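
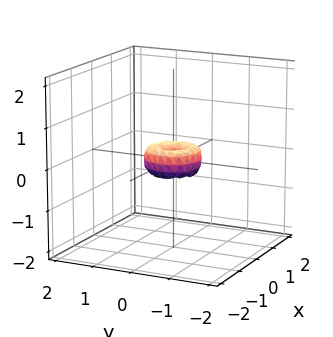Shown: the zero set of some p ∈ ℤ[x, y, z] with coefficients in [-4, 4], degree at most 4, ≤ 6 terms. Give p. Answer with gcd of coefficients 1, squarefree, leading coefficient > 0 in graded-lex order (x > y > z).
1. The degree is 4 — no degree-3 surface has this shape.
2. Symmetries: rotational symmetry about the z-axis ⇒ p depends on x, y only through x² + y².
3. Observable constraints: it crosses the z-axis at the gridline z = 0; one x-axis crossing is at x = 0; a circular section at z = 0 has radius between 0 and 1.
4. Matching integer coefficients to the picture gives p.

2*x^4 + 4*x^2*y^2 + 2*y^4 - x^2 - y^2 + z^2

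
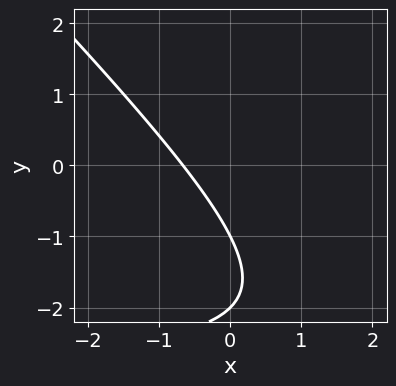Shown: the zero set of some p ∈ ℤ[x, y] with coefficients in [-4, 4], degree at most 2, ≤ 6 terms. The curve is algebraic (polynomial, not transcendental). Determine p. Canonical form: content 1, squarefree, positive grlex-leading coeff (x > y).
(a) The degree is 2 — the shape is more complex than any degree-1 curve.
(b) From the visible intercepts: among the integer gridlines, it crosses the y-axis at y ∈ {-2, -1}.
(c) Solving for integer coefficients yields p as stated.

x*y + y^2 + 3*x + 3*y + 2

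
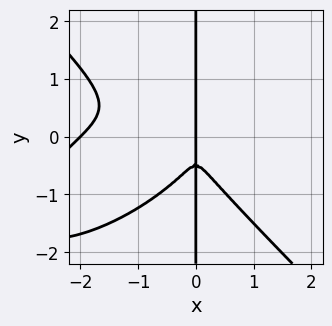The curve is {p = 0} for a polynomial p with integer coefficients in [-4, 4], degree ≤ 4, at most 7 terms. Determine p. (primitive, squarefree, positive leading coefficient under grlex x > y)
deg p = 4. The shape is more complex than any degree-3 curve.
Reading off the gridlines: among the integer gridlines, it crosses the x-axis at x ∈ {-2, 0}; every point of the y-axis in the box is on the curve.
Fitting integer coefficients to these (and the overall shape) gives p.

x^4 - x^3*y + 2*x*y^3 + 2*x^3 + x*y^2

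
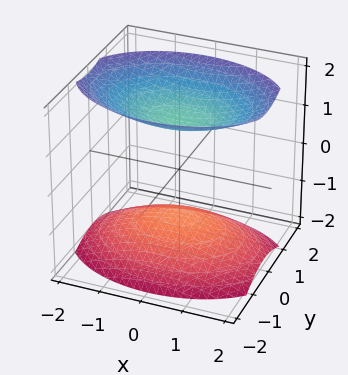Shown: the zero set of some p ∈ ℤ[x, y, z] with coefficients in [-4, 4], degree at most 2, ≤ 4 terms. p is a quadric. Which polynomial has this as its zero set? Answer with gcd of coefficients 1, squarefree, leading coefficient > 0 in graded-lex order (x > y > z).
(a) The picture has 2 separate pieces. They look like related sheets of one shape, so recover p as a whole.
(b) Degree: two separate bowl-shaped sheets opening away from each other; a quadric, so deg p = 2.
(c) Symmetries: the x ↦ −x reflection is a symmetry, so x appears only in even powers; mirror symmetry y ↦ −y ⇒ only even powers of y; the z ↦ −z reflection is a symmetry, so z appears only in even powers.
(d) Observable constraints: it misses every integer gridline on the y-axis; the surface avoids every integer x-axis point in the box.
(e) Matching integer coefficients to the picture gives p.

x^2 + 2*y^2 - 2*z^2 + 3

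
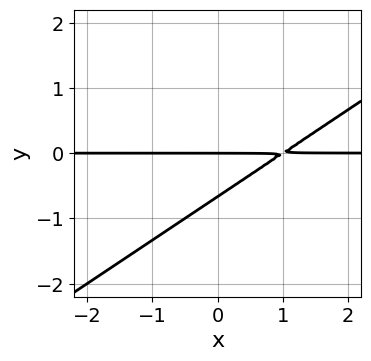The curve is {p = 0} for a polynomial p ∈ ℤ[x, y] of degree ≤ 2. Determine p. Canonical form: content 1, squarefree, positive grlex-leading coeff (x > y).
First, degree: no degree-1 curve has this shape, so deg p = 2.
Then, from the axis intercepts and sections: one y-axis crossing is at y = 0; the visible x-axis segment lies entirely on the curve.
Finally, fitting integer coefficients to these (and the overall shape) gives p.

2*x*y - 3*y^2 - 2*y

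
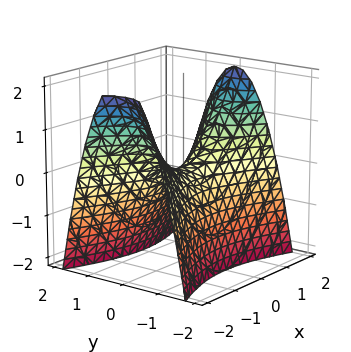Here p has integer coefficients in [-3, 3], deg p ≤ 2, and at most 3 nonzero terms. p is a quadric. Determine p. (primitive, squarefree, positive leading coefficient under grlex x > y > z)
x^2 - 3*y^2 - 2*z

The degree is 2 — a saddle surface; a quadric.
Symmetries: mirror symmetry x ↦ −x ⇒ only even powers of x; the y ↦ −y reflection is a symmetry, so y appears only in even powers.
Checking where it meets the axes: one x-axis crossing is at x = 0; it meets the z-axis at z = 0 (among the integer gridlines); it crosses the y-axis at the gridline y = 0.
Solving for integer coefficients yields p as stated.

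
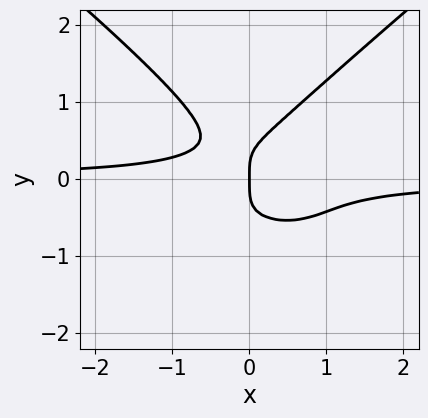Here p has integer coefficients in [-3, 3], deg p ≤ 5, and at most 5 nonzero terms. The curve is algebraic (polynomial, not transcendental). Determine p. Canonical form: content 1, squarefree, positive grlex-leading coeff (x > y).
2*x^2*y^2 - 3*y^4 + 3*x^2*y + x

1. The degree is 4 — a generic line meets the curve in up to 4 points.
2. Reading off the gridlines: one x-axis crossing is at x = 0; one y-axis crossing is at y = 0.
3. Together with the visible shape, these determine p as stated.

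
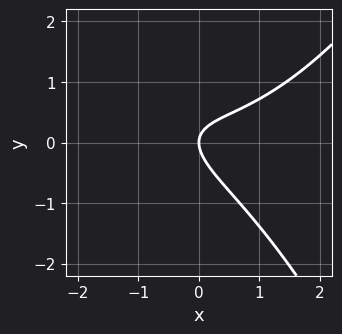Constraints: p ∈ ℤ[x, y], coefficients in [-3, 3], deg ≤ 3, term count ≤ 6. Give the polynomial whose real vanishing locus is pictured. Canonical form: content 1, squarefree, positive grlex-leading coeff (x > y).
x^3 - 2*x*y - 3*y^2 + 2*x

1. The degree is 3 — the shape is more complex than any degree-2 curve.
2. From the axis intercepts and sections: one x-axis crossing is at x = 0; one y-axis crossing is at y = 0.
3. Matching integer coefficients to the picture gives p.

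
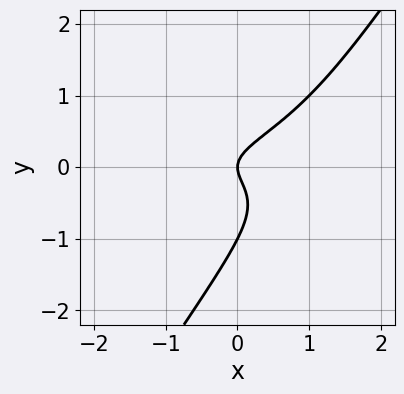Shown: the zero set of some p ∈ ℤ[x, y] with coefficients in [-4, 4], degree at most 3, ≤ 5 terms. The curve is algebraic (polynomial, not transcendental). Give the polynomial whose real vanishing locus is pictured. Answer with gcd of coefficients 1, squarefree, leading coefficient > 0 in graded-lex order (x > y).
First, deg p = 3. No degree-2 curve has this shape.
Next, from the visible intercepts: the y-axis gridline crossings are at y ∈ {-1, 0}; one x-axis crossing is at x = 0.
Finally, together with the visible shape, these determine p as stated.

3*x*y^2 - 2*y^3 - 2*y^2 + x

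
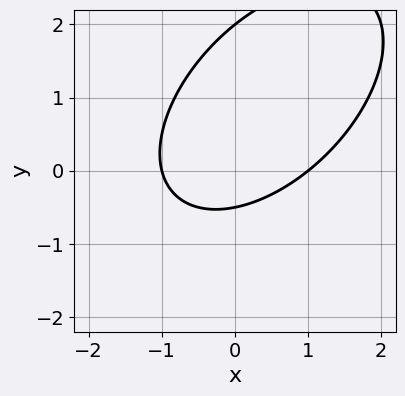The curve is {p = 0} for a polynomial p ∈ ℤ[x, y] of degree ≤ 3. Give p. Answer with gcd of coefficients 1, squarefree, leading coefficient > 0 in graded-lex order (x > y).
The degree is 2 — a generic line meets the curve in up to 2 points.
Against the integer gridlines: among the integer gridlines, it crosses the x-axis at x ∈ {-1, 1}; one y-axis crossing is at y = 2.
Matching integer coefficients to the picture gives p.

2*x^2 - 2*x*y + 2*y^2 - 3*y - 2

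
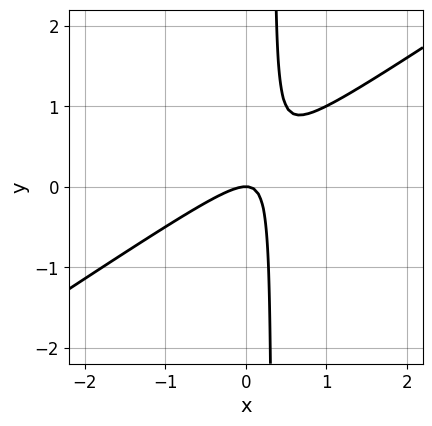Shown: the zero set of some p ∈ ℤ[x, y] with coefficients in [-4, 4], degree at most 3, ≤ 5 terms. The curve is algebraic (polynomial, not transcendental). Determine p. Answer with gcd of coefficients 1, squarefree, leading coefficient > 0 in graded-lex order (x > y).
(a) The degree is 2 — the shape is more complex than any degree-1 curve.
(b) Observable constraints: it crosses the x-axis at the gridline x = 0; it meets the y-axis at y = 0 (among the integer gridlines).
(c) Putting this together gives p.

2*x^2 - 3*x*y + y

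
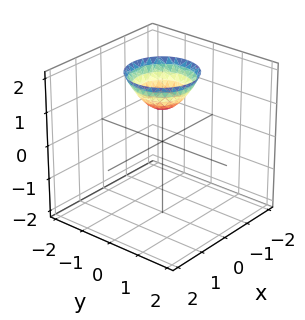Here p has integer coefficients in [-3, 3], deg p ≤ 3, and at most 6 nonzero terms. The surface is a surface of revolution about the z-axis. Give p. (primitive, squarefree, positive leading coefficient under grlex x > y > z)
x^2 + y^2 - z + 1

Degree: no degree-1 surface has this shape, so deg p = 2.
Symmetries: the z-axis is an axis of rotation, so x and y enter only as x² + y².
Observable constraints: it misses every integer gridline on the x-axis; no y-intercept at any integer in the box; it meets the z-axis at z = 1 (among the integer gridlines); a circular section at z = 2 has radius exactly 1.
The integer polynomial consistent with all of this is the stated p.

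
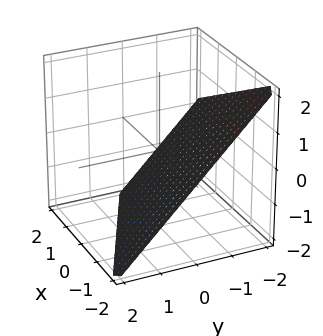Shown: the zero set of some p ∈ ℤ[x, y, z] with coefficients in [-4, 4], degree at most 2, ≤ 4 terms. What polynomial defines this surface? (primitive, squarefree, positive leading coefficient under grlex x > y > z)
x + 2*y + 2*z + 2

(a) The degree is 1 — the surface is flat (a plane).
(b) From the axis intercepts and sections: it meets the x-axis at x = -2 (among the integer gridlines); it meets the y-axis at y = -1 (among the integer gridlines).
(c) Fitting integer coefficients to these (and the overall shape) gives p. Check: (0, 0, -1) on the z-axis lies on the surface, and p(0, 0, -1) = 0. ✓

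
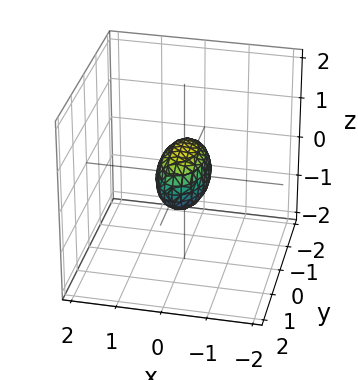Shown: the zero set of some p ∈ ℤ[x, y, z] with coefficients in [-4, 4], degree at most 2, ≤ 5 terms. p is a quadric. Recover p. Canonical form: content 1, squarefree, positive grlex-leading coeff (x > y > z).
3*x^2 + y^2 + 2*z^2 - 1

(a) The degree is 2 — bounded and convex; a quadric.
(b) Symmetries: the y ↦ −y reflection is a symmetry, so y appears only in even powers; the z ↦ −z reflection is a symmetry, so z appears only in even powers; the x ↦ −x reflection is a symmetry, so x appears only in even powers.
(c) From the axis intercepts and sections: among the integer gridlines, it crosses the y-axis at y ∈ {-1, 1}.
(d) The integer polynomial consistent with all of this is the stated p.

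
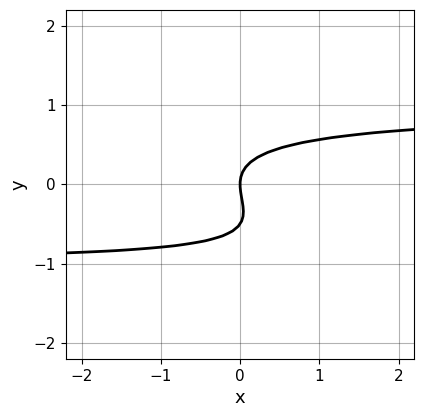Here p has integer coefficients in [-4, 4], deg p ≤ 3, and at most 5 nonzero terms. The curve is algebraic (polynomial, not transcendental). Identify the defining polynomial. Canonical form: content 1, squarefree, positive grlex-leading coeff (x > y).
1. deg p = 3. A generic line meets the curve in up to 3 points.
2. From the visible intercepts: it crosses the x-axis at the gridline x = 0; one y-axis crossing is at y = 0.
3. Putting this together gives p.

x*y^2 + 2*y^3 + y^2 - x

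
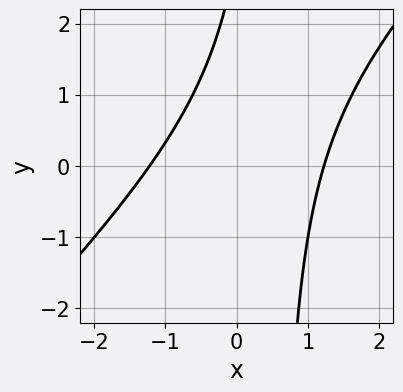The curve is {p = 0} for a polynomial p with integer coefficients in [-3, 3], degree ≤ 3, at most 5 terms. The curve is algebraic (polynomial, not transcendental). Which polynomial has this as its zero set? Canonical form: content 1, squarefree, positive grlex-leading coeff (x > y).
2*x^2 - 2*x*y + y - 3

1. The degree is 2 — no degree-1 curve has this shape.
2. From the visible intercepts: the curve avoids every integer y-axis point in the box.
3. Putting this together gives p.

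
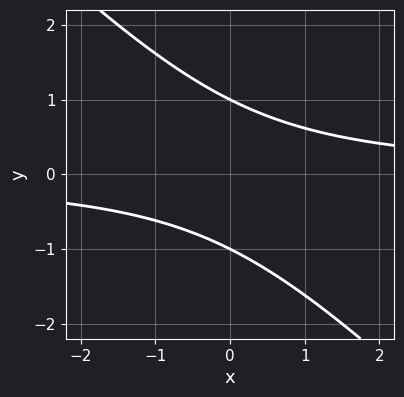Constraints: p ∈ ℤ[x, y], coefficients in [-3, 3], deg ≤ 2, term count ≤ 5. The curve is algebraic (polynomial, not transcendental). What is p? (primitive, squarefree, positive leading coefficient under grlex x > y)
x*y + y^2 - 1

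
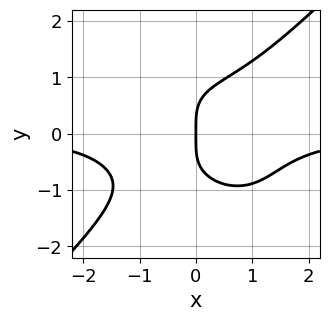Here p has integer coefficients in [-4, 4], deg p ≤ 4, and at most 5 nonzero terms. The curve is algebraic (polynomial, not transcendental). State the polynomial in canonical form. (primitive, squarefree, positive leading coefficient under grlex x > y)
2*x^3*y - 2*y^4 + 3*x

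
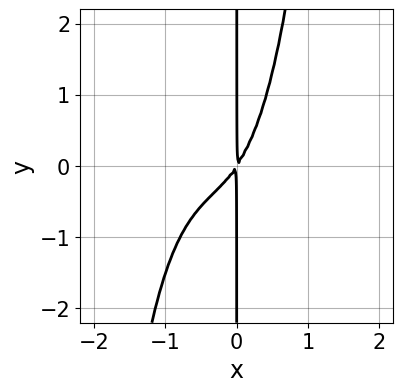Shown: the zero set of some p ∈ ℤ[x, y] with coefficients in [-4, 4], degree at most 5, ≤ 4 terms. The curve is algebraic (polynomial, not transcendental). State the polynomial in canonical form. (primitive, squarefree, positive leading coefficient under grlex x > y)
3*x^4 + 3*x^3 + 3*x^2 - 2*x*y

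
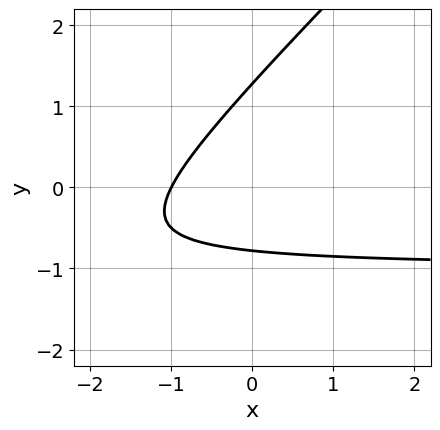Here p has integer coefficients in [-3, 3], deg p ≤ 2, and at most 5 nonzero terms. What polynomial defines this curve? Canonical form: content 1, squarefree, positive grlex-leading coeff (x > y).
deg p = 2. No degree-1 curve has this shape.
Observable constraints: it crosses the x-axis at the gridline x = -1.
Together with the visible shape, these determine p as stated.

2*x*y - 2*y^2 + 2*x + y + 2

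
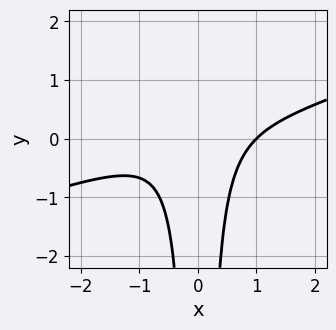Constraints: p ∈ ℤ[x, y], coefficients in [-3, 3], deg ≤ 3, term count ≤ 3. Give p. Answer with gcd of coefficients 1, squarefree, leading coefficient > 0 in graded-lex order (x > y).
1. deg p = 3. The shape is more complex than any degree-2 curve.
2. From the axis intercepts and sections: it misses every integer gridline on the y-axis; it crosses the x-axis at the gridline x = 1.
3. The integer polynomial consistent with all of this is the stated p.

x^3 - 3*x^2*y - 1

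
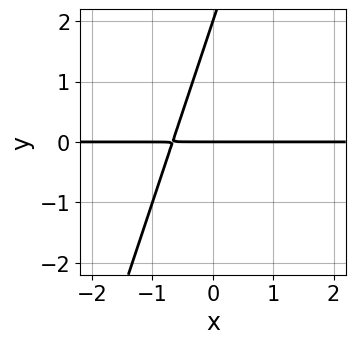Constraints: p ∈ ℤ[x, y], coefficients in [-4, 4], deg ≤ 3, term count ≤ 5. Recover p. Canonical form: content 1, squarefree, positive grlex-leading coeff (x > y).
3*x*y - y^2 + 2*y

1. Degree: the shape is more complex than any degree-1 curve, so deg p = 2.
2. Reading off the gridlines: every point of the x-axis in the box is on the curve; among the integer gridlines, it crosses the y-axis at y ∈ {0, 2}.
3. Assembling these constraints gives the stated polynomial.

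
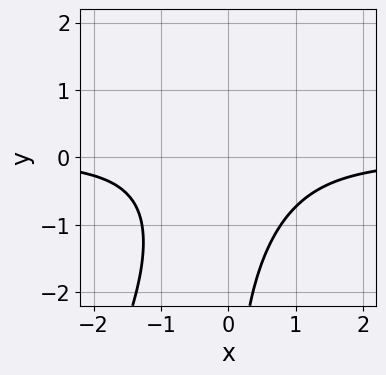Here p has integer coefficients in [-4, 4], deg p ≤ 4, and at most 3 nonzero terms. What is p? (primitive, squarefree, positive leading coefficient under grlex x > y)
(a) Degree: a generic line meets the curve in up to 3 points, so deg p = 3.
(b) From the visible intercepts: it misses every integer gridline on the x-axis; no y-intercept at any integer in the box.
(c) Solving for integer coefficients yields p as stated.

2*x^2*y - x*y^2 + 2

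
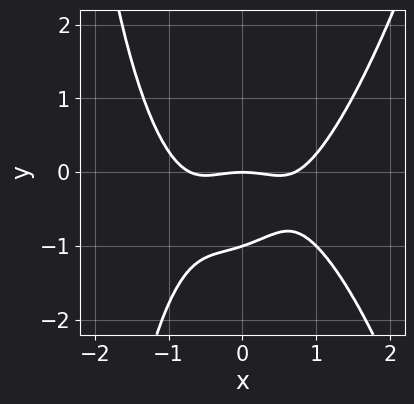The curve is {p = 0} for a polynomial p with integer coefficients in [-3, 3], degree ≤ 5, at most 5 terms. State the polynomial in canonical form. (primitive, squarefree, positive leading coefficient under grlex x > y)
First, degree: the shape is more complex than any degree-3 curve, so deg p = 4.
Next, from the axis intercepts and sections: it meets the x-axis at x = 0 (among the integer gridlines); the y-axis gridline crossings are at y ∈ {-1, 0}.
Finally, putting this together gives p.

2*x^4 - x*y^2 - x^2 - 3*y^2 - 3*y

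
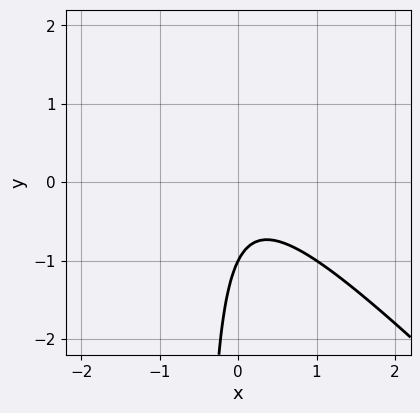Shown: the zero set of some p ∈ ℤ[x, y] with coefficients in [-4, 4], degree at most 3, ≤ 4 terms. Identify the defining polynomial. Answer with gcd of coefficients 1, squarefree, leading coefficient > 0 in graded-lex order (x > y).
(a) deg p = 2. The shape is more complex than any degree-1 curve.
(b) From the axis intercepts and sections: it misses every integer gridline on the x-axis; it crosses the y-axis at the gridline y = -1.
(c) The integer polynomial consistent with all of this is the stated p.

2*x^2 + 2*x*y + y + 1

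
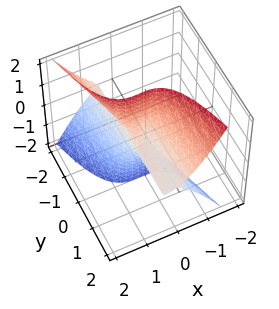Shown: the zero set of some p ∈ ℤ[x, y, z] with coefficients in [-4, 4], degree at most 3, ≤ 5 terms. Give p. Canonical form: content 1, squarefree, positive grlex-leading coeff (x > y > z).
(a) deg p = 3. The shape is more complex than any degree-2 surface.
(b) Observable constraints: the visible z-axis segment lies entirely on the surface; every point of the y-axis in the box is on the surface.
(c) These observations pin down the coefficients.

2*x^3 + y*z^2 - x^2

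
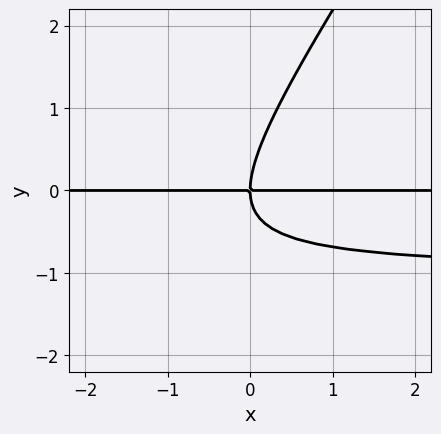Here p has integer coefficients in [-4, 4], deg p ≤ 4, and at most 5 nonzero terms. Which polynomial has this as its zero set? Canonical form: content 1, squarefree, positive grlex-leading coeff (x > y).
(a) Degree: a generic line meets the curve in up to 3 points, so deg p = 3.
(b) Against the integer gridlines: it crosses the y-axis at the gridline y = 0; the visible x-axis segment lies entirely on the curve.
(c) Fitting integer coefficients to these (and the overall shape) gives p.

3*x*y^2 - 2*y^3 + 3*x*y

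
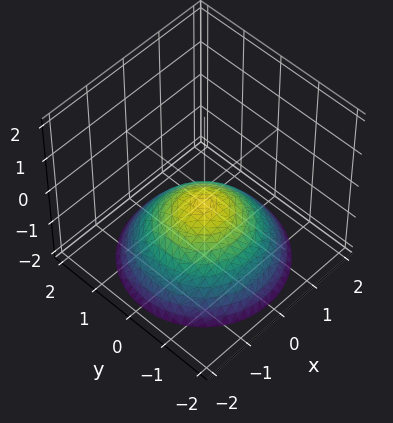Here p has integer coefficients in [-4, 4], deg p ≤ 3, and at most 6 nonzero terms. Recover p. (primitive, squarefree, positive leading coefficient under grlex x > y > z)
Degree: a generic line meets the surface in up to 2 points, so deg p = 2.
Symmetries: rotational symmetry about the z-axis ⇒ p depends on x, y only through x² + y².
Checking where it meets the axes: no y-intercept at any integer in the box; a circular section at z = -2 has radius between 1 and 2; the surface avoids every integer x-axis point in the box.
Fitting integer coefficients to these (and the overall shape) gives p.

x^2 + y^2 + 2*z + 1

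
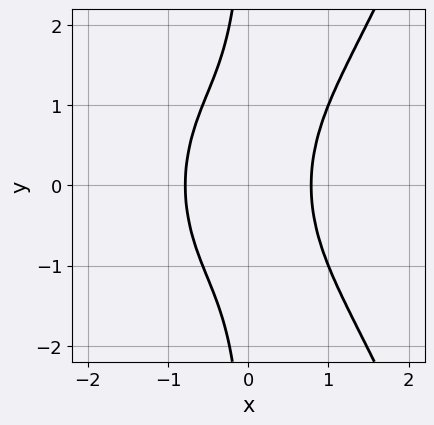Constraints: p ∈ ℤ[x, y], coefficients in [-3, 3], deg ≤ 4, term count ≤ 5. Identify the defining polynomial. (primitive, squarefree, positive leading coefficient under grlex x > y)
x^4 - x*y^2 + x^2 - 1

(a) deg p = 4.
(b) Symmetries: mirror symmetry y ↦ −y ⇒ only even powers of y.
(c) Observable constraints: the curve avoids every integer y-axis point in the box.
(d) Assembling these constraints gives the stated polynomial.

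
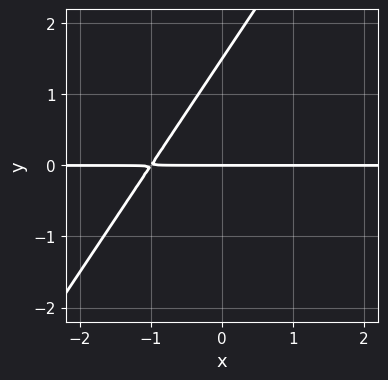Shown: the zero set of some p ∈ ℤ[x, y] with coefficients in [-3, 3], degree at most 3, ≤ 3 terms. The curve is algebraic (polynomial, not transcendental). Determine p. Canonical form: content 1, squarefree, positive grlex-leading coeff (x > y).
Degree: a generic line meets the curve in up to 2 points, so deg p = 2.
Against the integer gridlines: it crosses the y-axis at the gridline y = 0; the visible x-axis segment lies entirely on the curve.
Matching integer coefficients to the picture gives p.

3*x*y - 2*y^2 + 3*y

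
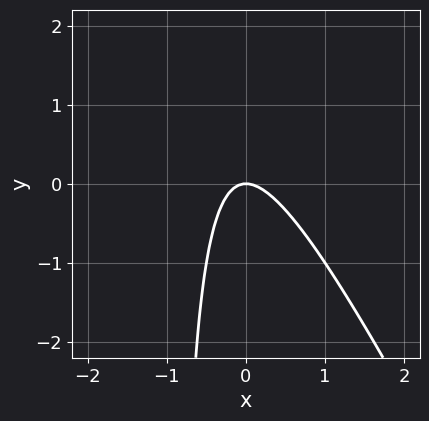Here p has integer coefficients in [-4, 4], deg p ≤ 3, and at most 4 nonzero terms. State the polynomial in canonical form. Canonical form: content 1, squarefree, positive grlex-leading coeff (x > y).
1. The degree is 2 — the shape is more complex than any degree-1 curve.
2. From the axis intercepts and sections: it meets the y-axis at y = 0 (among the integer gridlines); one x-axis crossing is at x = 0.
3. These observations pin down the coefficients.

2*x^2 + x*y + y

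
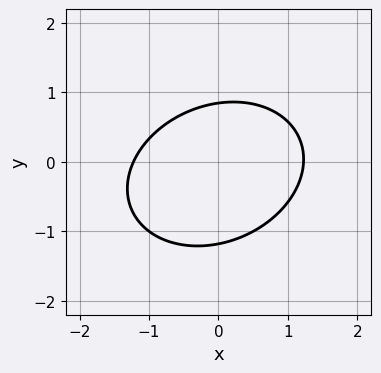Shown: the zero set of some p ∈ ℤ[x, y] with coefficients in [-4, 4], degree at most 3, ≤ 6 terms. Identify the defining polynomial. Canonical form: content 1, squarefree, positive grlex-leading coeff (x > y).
First, the degree is 2 — no degree-1 curve has this shape.
Finally, the integer polynomial consistent with all of this is the stated p.

2*x^2 - x*y + 3*y^2 + y - 3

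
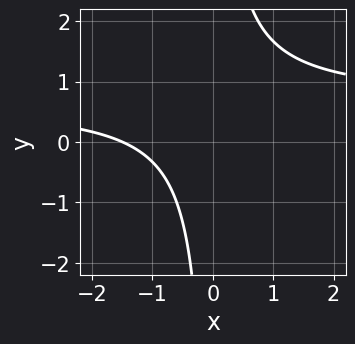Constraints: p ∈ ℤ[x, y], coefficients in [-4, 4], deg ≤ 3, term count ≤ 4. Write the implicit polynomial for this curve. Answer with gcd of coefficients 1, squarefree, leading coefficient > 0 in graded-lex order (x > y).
Degree: the shape is more complex than any degree-1 curve, so deg p = 2.
Reading off the gridlines: the curve avoids every integer y-axis point in the box.
Matching integer coefficients to the picture gives p.

3*x*y - 2*x - 3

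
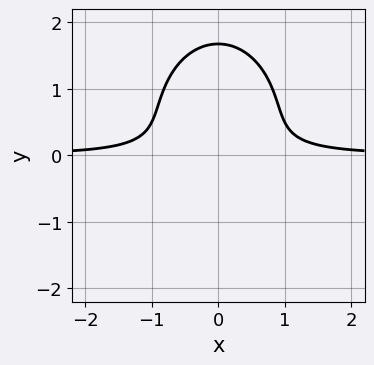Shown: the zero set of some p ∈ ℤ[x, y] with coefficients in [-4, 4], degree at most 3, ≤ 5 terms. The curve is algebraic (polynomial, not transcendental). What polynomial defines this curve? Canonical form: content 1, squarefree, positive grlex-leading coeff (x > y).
Degree: no degree-2 curve has this shape, so deg p = 3.
Symmetries: it's symmetric under x → −x, forcing even powers of x.
Against the integer gridlines: it misses every integer gridline on the x-axis.
Solving for integer coefficients yields p as stated.

3*x^2*y + 2*y^3 - 3*y^2 - 1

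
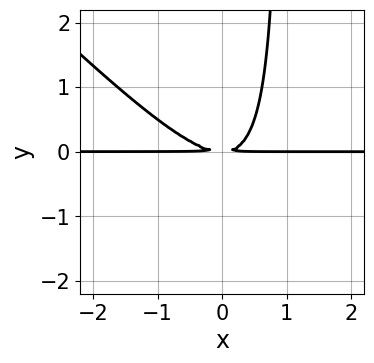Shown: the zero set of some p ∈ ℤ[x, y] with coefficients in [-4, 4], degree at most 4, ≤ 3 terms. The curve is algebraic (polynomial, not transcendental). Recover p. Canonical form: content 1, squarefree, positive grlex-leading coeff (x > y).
x^2*y + x*y^2 - y^2

Degree: no degree-2 curve has this shape, so deg p = 3.
From the axis intercepts and sections: every point of the x-axis in the box is on the curve.
Assembling these constraints gives the stated polynomial.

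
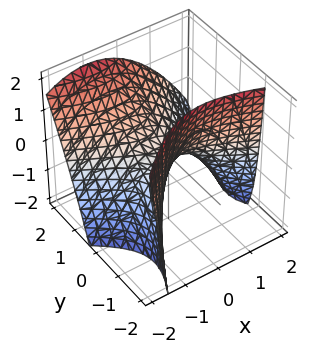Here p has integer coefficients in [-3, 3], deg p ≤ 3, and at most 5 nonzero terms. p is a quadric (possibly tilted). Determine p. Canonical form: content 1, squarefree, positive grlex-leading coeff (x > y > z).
2*x^2 + 2*x*y - 3*y^2 + 2*y*z + 3*z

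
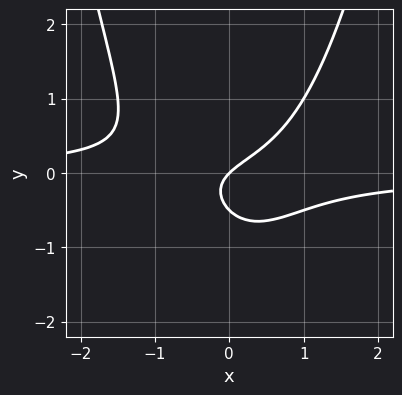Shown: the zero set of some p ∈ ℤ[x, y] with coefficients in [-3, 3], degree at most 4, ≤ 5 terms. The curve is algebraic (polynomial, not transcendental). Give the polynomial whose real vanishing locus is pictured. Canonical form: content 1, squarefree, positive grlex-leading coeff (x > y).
2*x^2*y - 2*y^2 + x - y

1. The degree is 3 — no degree-2 curve has this shape.
2. From the visible intercepts: one y-axis crossing is at y = 0; one x-axis crossing is at x = 0.
3. The integer polynomial consistent with all of this is the stated p.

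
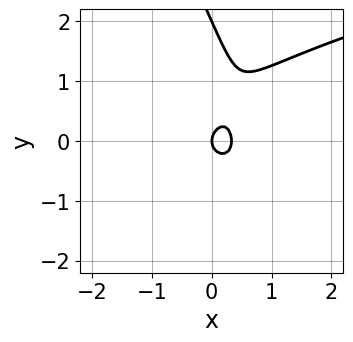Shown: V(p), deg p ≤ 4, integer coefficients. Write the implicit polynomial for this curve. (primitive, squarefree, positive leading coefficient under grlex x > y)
The degree is 3 — the shape is more complex than any degree-2 curve.
From the axis intercepts and sections: the y-axis gridline crossings are at y ∈ {0, 2}; it crosses the x-axis at the gridline x = 0.
Solving for integer coefficients yields p as stated.

2*x*y^2 + y^3 - 3*x^2 - 2*y^2 + x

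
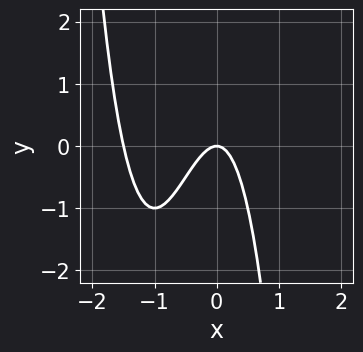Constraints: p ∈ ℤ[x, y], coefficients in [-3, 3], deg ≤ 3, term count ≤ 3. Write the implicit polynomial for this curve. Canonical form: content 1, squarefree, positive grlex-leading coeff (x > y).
First, the degree is 3 — a generic line meets the curve in up to 3 points.
Next, from the visible intercepts: one y-axis crossing is at y = 0; it crosses the x-axis at the gridline x = 0.
Finally, the integer polynomial consistent with all of this is the stated p.

2*x^3 + 3*x^2 + y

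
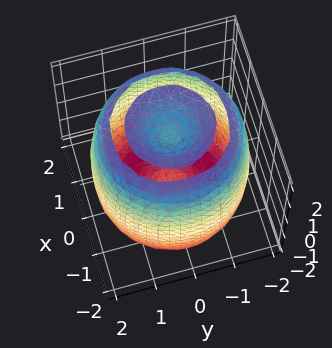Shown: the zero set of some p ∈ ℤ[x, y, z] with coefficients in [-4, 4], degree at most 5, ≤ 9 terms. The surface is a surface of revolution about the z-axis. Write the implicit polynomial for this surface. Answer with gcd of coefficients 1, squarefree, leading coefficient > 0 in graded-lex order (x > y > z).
The picture has 2 separate pieces. They look like related sheets of one shape, so recover p as a whole.
Degree: no degree-3 surface has this shape, so deg p = 4.
Symmetries: every cross-section ⟂ z is a circle, so x, y appear only via x² + y².
Against the integer gridlines: a circular section at z = 2 has radius exactly 1.
The integer polynomial consistent with all of this is the stated p.

x^4 + 2*x^2*y^2 + y^4 - 3*x^2 - 3*y^2 + z^2 - 2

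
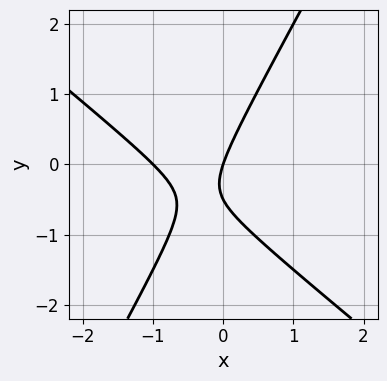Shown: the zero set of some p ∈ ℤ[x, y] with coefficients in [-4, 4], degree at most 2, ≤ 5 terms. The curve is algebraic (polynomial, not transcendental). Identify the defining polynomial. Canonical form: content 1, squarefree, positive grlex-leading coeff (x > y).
3*x^2 + 2*x*y - 2*y^2 + 3*x - y

First, degree: no degree-1 curve has this shape, so deg p = 2.
Then, against the integer gridlines: among the integer gridlines, it crosses the x-axis at x ∈ {-1, 0}; it meets the y-axis at y = 0 (among the integer gridlines).
Finally, together with the visible shape, these determine p as stated.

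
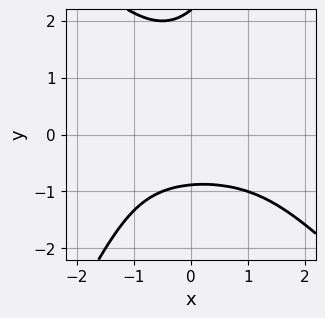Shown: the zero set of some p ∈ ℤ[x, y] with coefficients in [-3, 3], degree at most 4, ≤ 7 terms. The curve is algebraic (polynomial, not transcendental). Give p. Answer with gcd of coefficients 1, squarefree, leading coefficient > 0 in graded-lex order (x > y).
(a) deg p = 4. The shape is more complex than any degree-3 curve.
(b) From the visible intercepts: no x-intercept at any integer in the box.
(c) Solving for integer coefficients yields p as stated.

2*x^2*y^2 + x*y^3 - y^4 + 2*y^3 + 2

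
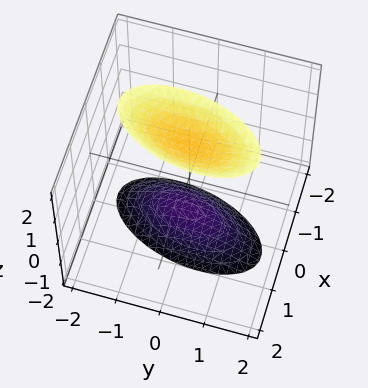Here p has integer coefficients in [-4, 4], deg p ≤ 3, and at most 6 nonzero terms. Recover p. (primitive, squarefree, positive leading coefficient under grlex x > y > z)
3*x^2 - x*y + y^2 - z^2 + 2

1. I count 2 distinct pieces.
2. The degree is 2 — a generic line meets the surface in up to 2 points.
3. Checking where it meets the axes: the surface avoids every integer x-axis point in the box; the surface avoids every integer y-axis point in the box.
4. Solving for integer coefficients yields p as stated.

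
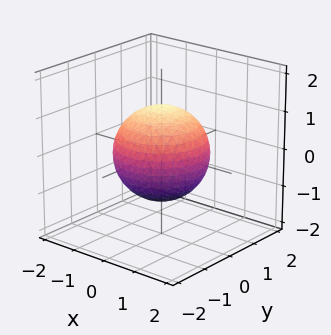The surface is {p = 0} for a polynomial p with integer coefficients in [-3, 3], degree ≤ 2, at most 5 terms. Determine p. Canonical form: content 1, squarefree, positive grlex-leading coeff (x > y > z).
2*x^2 + 2*y^2 + 2*z^2 - 3

(a) Degree: a closed, bounded, convex surface; a quadric, so deg p = 2.
(b) Symmetries: it's symmetric under z → −z, forcing even powers of z; the surface is invariant under rotation about z: p = q(x² + y², z).
(c) From the axis intercepts and sections: a circular section at z = 1 has radius between 0 and 1.
(d) The integer polynomial consistent with all of this is the stated p.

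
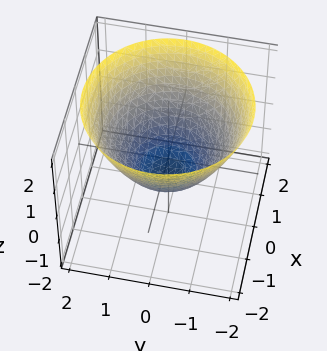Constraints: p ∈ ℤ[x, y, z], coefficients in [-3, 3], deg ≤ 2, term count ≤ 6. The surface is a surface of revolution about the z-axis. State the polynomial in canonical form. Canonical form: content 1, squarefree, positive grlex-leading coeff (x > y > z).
2*x^2 + 2*y^2 - 3*z - 2

(a) Degree: the shape is more complex than any degree-1 surface, so deg p = 2.
(b) Symmetry: the z-axis is an axis of rotation, so x and y enter only as x² + y².
(c) From the visible intercepts: a circular section at z = 1 has radius between 1 and 2; among the integer gridlines, it crosses the y-axis at y ∈ {-1, 1}; among the integer gridlines, it crosses the x-axis at x ∈ {-1, 1}.
(d) Fitting integer coefficients to these (and the overall shape) gives p.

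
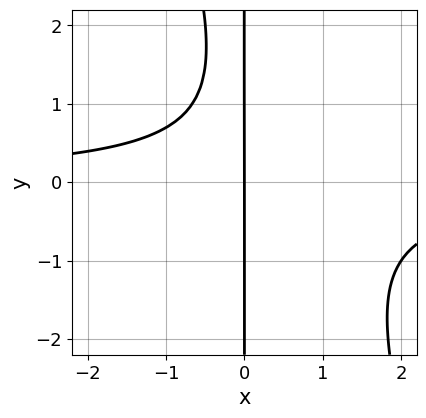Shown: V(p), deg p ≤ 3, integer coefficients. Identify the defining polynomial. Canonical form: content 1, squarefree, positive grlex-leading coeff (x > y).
3*x^2*y + x*y^2 - 2*x*y + 3*x

(a) The degree is 3 — the shape is more complex than any degree-2 curve.
(b) Against the integer gridlines: one x-axis crossing is at x = 0; every point of the y-axis in the box is on the curve.
(c) Fitting integer coefficients to these (and the overall shape) gives p.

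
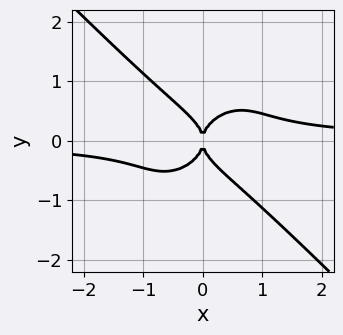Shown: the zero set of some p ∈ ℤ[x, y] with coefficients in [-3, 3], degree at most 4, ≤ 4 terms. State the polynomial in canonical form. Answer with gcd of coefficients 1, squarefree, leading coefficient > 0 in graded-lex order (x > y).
1. The degree is 4 — a generic line meets the curve in up to 4 points.
2. Checking where it meets the axes: it crosses the y-axis at the gridline y = 0; one x-axis crossing is at x = 0.
3. Assembling these constraints gives the stated polynomial.

2*x^3*y + 2*y^4 - x^2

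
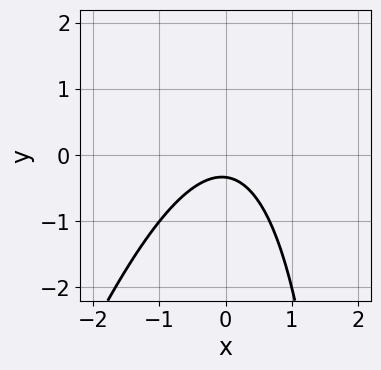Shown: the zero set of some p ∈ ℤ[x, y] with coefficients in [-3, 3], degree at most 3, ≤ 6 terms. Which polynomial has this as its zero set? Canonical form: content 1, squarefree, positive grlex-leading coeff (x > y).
The degree is 2 — a generic line meets the curve in up to 2 points.
From the axis intercepts and sections: the curve avoids every integer x-axis point in the box.
Assembling these constraints gives the stated polynomial.

3*x^2 - x*y + 3*y + 1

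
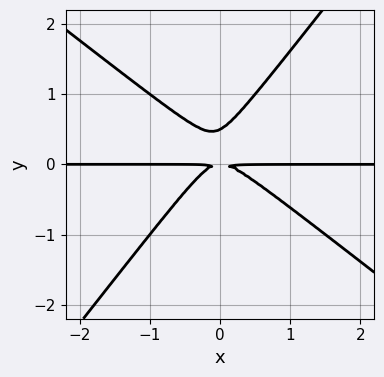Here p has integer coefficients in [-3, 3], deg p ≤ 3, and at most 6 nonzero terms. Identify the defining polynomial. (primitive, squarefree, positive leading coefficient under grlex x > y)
1. Degree: a generic line meets the curve in up to 3 points, so deg p = 3.
2. From the visible intercepts: the visible x-axis segment lies entirely on the curve.
3. Putting this together gives p.

2*x^2*y + x*y^2 - 2*y^3 + y^2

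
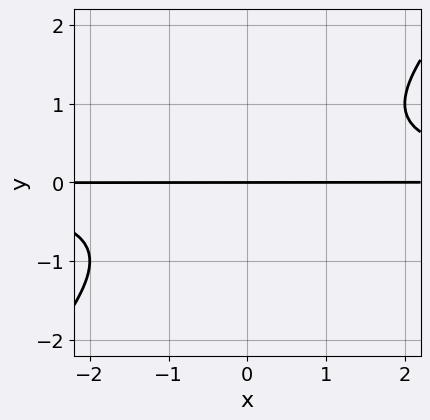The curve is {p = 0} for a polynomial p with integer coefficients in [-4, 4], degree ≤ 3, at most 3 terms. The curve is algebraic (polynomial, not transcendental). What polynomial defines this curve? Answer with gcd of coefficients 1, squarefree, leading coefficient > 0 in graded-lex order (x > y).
x*y^2 - y^3 - y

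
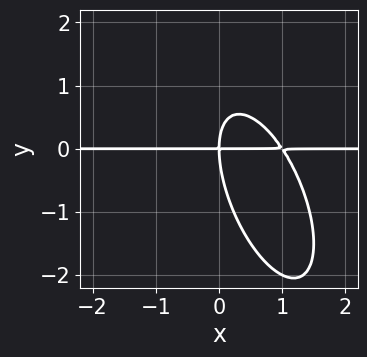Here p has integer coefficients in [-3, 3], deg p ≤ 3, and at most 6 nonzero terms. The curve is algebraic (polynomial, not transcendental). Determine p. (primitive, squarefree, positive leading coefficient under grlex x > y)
3*x^2*y + 2*x*y^2 + y^3 - 3*x*y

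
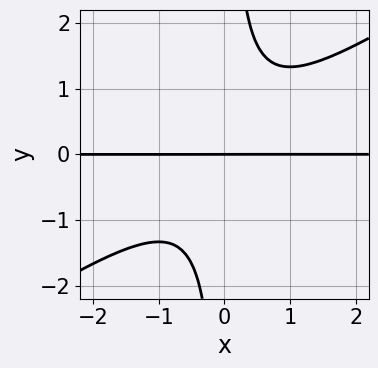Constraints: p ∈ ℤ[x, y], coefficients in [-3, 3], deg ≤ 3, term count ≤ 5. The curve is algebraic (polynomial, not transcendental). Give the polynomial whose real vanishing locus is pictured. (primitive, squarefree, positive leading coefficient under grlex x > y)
First, degree: no degree-2 curve has this shape, so deg p = 3.
Then, from the axis intercepts and sections: the visible x-axis segment lies entirely on the curve; one y-axis crossing is at y = 0.
Finally, solving for integer coefficients yields p as stated.

2*x^2*y - 3*x*y^2 + 2*y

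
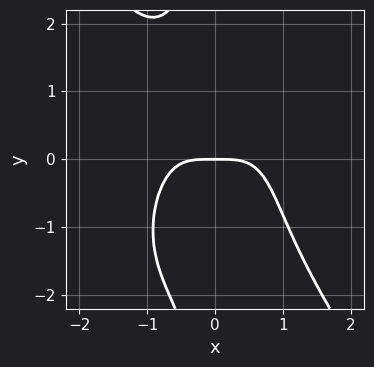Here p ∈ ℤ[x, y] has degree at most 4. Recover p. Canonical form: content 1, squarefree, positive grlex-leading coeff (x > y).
1. Degree: no degree-3 curve has this shape, so deg p = 4.
2. Reading off the gridlines: it meets the x-axis at x = 0 (among the integer gridlines); one y-axis crossing is at y = 0.
3. Assembling these constraints gives the stated polynomial.

3*x^4 + x*y^3 + 3*y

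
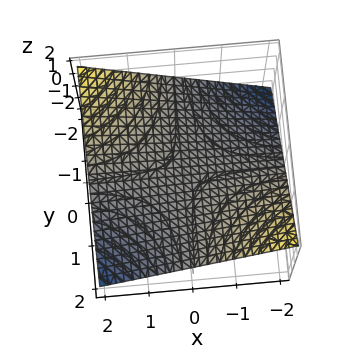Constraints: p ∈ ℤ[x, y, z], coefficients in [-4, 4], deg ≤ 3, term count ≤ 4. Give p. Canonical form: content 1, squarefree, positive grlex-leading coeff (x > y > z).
First, the degree is 2 — a saddle surface; a quadric.
Then, reading off the gridlines: the visible y-axis segment lies entirely on the surface; every point of the x-axis in the box is on the surface.
Finally, assembling these constraints gives the stated polynomial.

x*y + 3*z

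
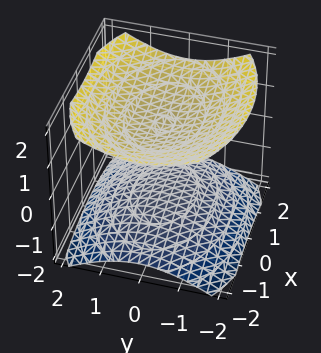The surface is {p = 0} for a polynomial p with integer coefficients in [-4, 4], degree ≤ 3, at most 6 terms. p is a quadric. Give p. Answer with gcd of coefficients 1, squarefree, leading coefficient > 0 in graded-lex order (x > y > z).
First, there are 2 components. They look like related sheets of one shape, so recover p as a whole.
Then, degree: two sheets facing apart; a quadric, so deg p = 2.
Then, symmetries: mirror symmetry x ↦ −x ⇒ only even powers of x; mirror symmetry z ↦ −z ⇒ only even powers of z; it's symmetric under y → −y, forcing even powers of y.
Then, from the visible intercepts: no x-intercept at any integer in the box; the z-axis gridline crossings are at z ∈ {-1, 1}.
Finally, these observations pin down the coefficients.

x^2 + 2*y^2 - 3*z^2 + 3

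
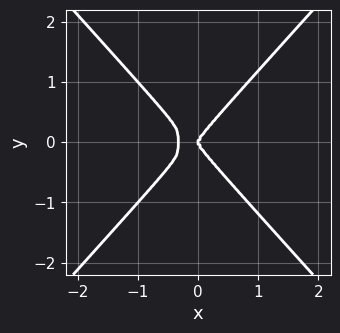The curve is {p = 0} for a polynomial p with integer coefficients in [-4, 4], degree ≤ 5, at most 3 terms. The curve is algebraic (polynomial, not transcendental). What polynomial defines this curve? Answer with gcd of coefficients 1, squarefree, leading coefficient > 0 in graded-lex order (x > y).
3*x^4 - 2*y^4 + x^3

1. Degree: a generic line meets the curve in up to 4 points, so deg p = 4.
2. Symmetries: the y ↦ −y reflection is a symmetry, so y appears only in even powers.
3. From the visible intercepts: it crosses the y-axis at the gridline y = 0; it meets the x-axis at x = 0 (among the integer gridlines).
4. Assembling these constraints gives the stated polynomial.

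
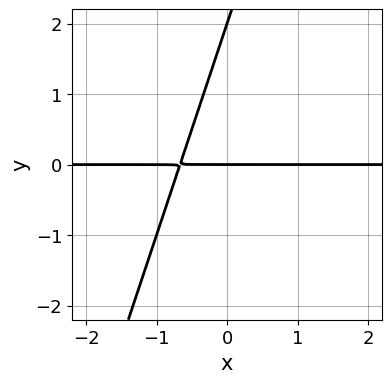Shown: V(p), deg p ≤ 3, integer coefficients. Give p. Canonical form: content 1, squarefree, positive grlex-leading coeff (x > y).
3*x*y - y^2 + 2*y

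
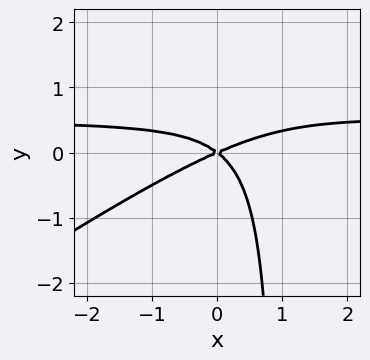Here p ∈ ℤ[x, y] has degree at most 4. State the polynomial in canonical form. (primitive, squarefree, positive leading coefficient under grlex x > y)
(a) Degree: no degree-2 curve has this shape, so deg p = 3.
(b) From the visible intercepts: one y-axis crossing is at y = 0; one x-axis crossing is at x = 0.
(c) Together with the visible shape, these determine p as stated.

2*x^2*y - 3*x*y^2 - x^2 + x*y + 3*y^2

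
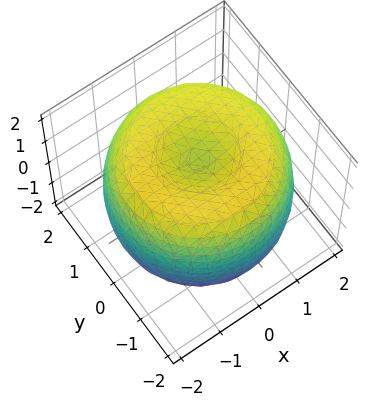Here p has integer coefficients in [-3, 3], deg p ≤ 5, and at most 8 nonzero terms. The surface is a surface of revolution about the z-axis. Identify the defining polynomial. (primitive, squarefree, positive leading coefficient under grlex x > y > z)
x^4 + 2*x^2*y^2 + y^4 - 3*x^2 - 3*y^2 + 2*z^2 - 3

(a) deg p = 4. A generic line meets the surface in up to 4 points.
(b) By symmetry, the z-axis is an axis of rotation, so x and y enter only as x² + y².
(c) Checking where it meets the axes: a circular section at z = 1 has radius between 1 and 2.
(d) Putting this together gives p.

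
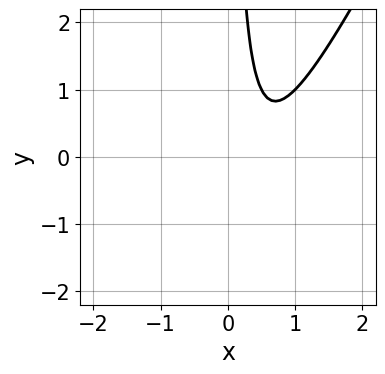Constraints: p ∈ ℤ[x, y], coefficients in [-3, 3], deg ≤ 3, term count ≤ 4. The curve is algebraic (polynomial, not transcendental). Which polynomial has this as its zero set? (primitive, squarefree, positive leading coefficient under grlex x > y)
2*x^2 - x*y - 2*x + 1

1. The degree is 2 — no degree-1 curve has this shape.
2. From the visible intercepts: no y-intercept at any integer in the box; it misses every integer gridline on the x-axis.
3. Assembling these constraints gives the stated polynomial.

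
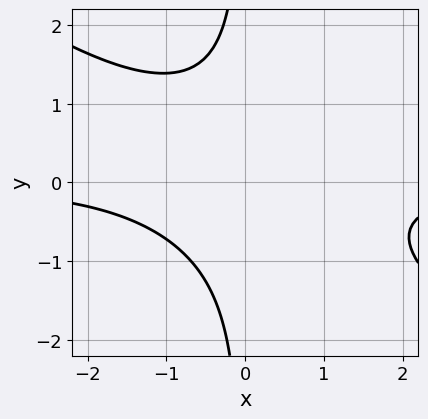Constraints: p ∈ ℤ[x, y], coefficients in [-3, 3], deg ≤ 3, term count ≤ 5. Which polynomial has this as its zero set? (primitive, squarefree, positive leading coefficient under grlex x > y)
2*x^2*y + 3*x*y^2 + 3

First, degree: no degree-2 curve has this shape, so deg p = 3.
Then, against the integer gridlines: it misses every integer gridline on the y-axis; no x-intercept at any integer in the box.
Finally, together with the visible shape, these determine p as stated.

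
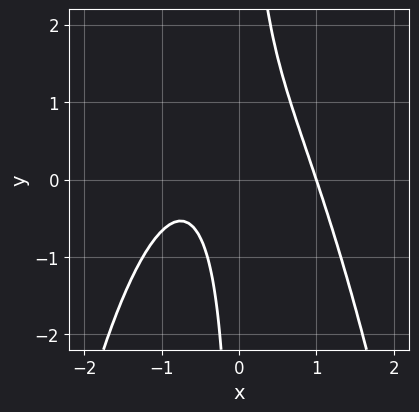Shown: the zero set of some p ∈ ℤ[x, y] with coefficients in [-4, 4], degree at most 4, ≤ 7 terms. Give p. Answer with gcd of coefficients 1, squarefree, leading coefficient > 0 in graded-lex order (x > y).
3*x^3 + x^2 + 3*x*y - 2*x - 2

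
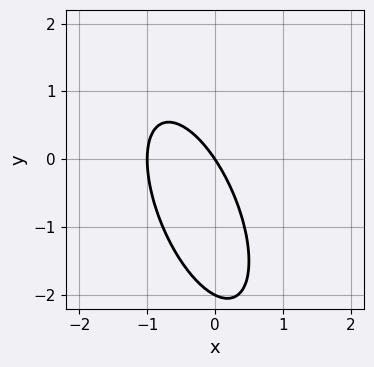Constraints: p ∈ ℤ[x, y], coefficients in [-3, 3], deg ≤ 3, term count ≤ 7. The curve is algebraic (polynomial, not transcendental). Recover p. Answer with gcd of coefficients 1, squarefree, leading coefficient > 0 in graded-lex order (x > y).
3*x^2 + 2*x*y + y^2 + 3*x + 2*y

First, degree: a generic line meets the curve in up to 2 points, so deg p = 2.
Then, from the axis intercepts and sections: among the integer gridlines, it crosses the x-axis at x ∈ {-1, 0}; the y-axis gridline crossings are at y ∈ {-2, 0}.
Finally, fitting integer coefficients to these (and the overall shape) gives p.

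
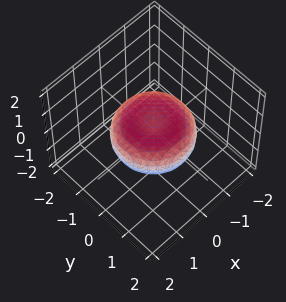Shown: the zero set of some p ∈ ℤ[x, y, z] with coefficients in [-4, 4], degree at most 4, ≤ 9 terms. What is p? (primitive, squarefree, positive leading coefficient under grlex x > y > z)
x^4 + 2*x^2*y^2 + y^4 - x^2 - y^2 + 3*z^2 - 1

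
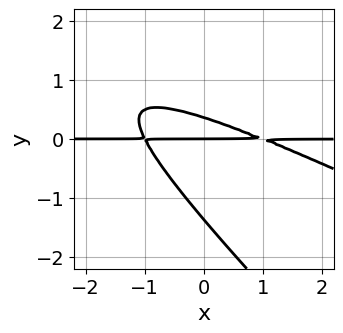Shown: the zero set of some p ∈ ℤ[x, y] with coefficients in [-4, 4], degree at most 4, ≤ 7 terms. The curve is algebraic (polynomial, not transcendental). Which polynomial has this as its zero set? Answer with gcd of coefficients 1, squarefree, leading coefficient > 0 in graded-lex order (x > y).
1. Degree: the shape is more complex than any degree-2 curve, so deg p = 3.
2. Reading off the gridlines: the visible x-axis segment lies entirely on the curve; it meets the y-axis at y = 0 (among the integer gridlines).
3. Putting this together gives p.

x^2*y + 3*x*y^2 + 2*y^3 + 2*y^2 - y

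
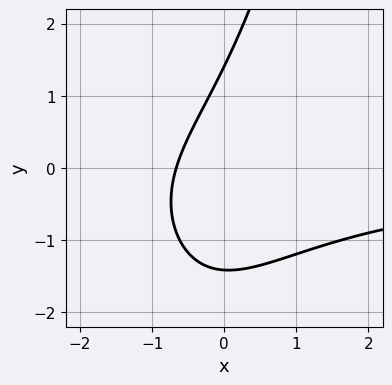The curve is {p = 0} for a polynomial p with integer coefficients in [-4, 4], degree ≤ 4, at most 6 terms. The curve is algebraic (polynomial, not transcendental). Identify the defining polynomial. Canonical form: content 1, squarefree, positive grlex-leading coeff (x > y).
x^2*y + 2*x*y - y^2 + 3*x + 2

First, deg p = 3.
Finally, the integer polynomial consistent with all of this is the stated p.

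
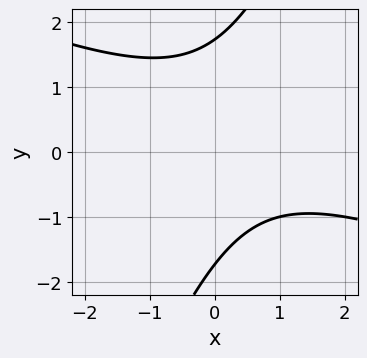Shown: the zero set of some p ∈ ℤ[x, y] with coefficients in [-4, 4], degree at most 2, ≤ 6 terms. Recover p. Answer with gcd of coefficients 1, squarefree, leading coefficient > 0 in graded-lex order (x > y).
x^2 + 2*x*y - y^2 - x + 3

(a) The degree is 2 — the shape is more complex than any degree-1 curve.
(b) Against the integer gridlines: it misses every integer gridline on the x-axis.
(c) These observations pin down the coefficients.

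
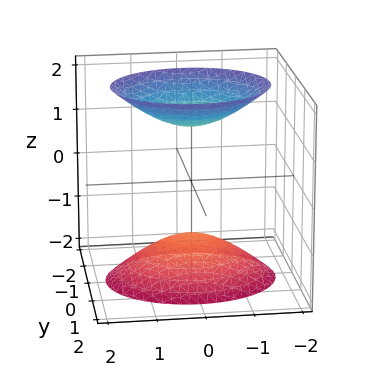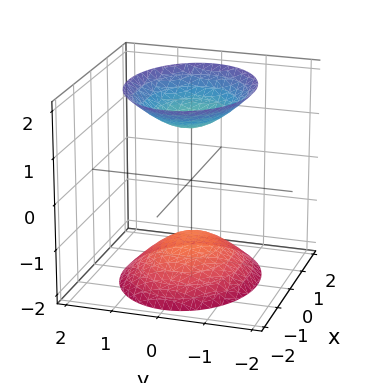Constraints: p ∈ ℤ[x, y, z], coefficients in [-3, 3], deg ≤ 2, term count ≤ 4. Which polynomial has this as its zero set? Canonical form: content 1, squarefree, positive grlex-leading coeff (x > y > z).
First, I count 2 distinct pieces. They look like related sheets of one shape, so recover p as a whole.
Then, degree: two separate bowl-shaped sheets opening away from each other; a quadric, so deg p = 2.
Then, symmetries: it's symmetric under y → −y, forcing even powers of y; the z ↦ −z reflection is a symmetry, so z appears only in even powers; it's symmetric under x → −x, forcing even powers of x.
Next, checking where it meets the axes: it misses every integer gridline on the x-axis; it misses every integer gridline on the y-axis.
Finally, assembling these constraints gives the stated polynomial.

2*x^2 + 3*y^2 - 2*z^2 + 3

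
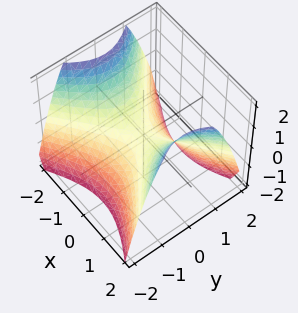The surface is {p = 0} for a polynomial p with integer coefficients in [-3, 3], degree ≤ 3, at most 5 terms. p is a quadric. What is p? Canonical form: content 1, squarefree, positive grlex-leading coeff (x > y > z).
The degree is 2 — a hyperbolic paraboloid; a quadric.
Symmetries: mirror symmetry y ↦ −y ⇒ only even powers of y; mirror symmetry x ↦ −x ⇒ only even powers of x.
Checking where it meets the axes: one x-axis crossing is at x = 0; one y-axis crossing is at y = 0; one z-axis crossing is at z = 0.
Matching integer coefficients to the picture gives p.

2*x^2 - 3*y^2 - 3*z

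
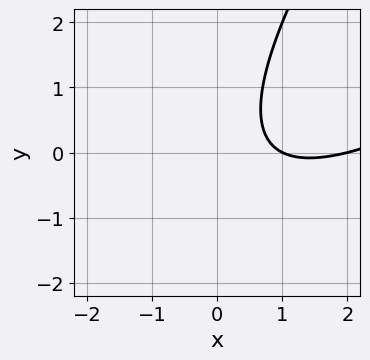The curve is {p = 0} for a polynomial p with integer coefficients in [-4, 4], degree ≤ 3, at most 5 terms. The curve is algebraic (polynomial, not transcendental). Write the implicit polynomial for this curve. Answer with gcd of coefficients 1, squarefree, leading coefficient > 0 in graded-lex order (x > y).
The degree is 2 — the shape is more complex than any degree-1 curve.
Checking where it meets the axes: among the integer gridlines, it crosses the x-axis at x ∈ {1, 2}; the curve avoids every integer y-axis point in the box.
Fitting integer coefficients to these (and the overall shape) gives p.

x^2 - 2*x*y + y^2 - 3*x + 2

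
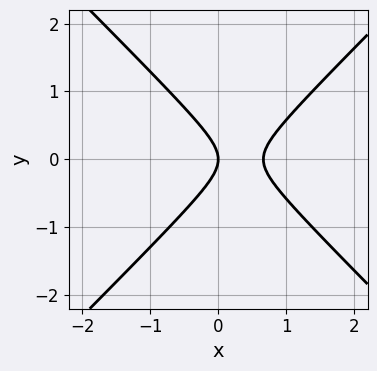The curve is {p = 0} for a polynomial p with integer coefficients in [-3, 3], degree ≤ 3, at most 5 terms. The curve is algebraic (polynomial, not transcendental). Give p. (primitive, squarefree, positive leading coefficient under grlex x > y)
deg p = 2. No degree-1 curve has this shape.
Symmetries: mirror symmetry y ↦ −y ⇒ only even powers of y.
From the visible intercepts: it crosses the y-axis at the gridline y = 0; it crosses the x-axis at the gridline x = 0.
Solving for integer coefficients yields p as stated.

3*x^2 - 3*y^2 - 2*x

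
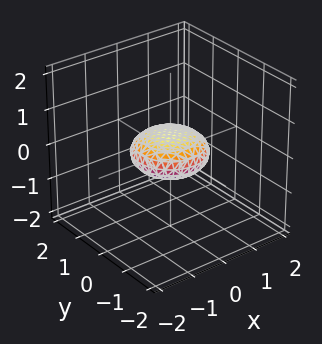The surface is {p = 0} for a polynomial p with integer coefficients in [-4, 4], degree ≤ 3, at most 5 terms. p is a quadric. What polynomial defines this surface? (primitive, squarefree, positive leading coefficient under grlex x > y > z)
x^2 + y^2 + 3*z^2 - 1

(a) deg p = 2. A closed, bounded, convex surface; a quadric.
(b) Symmetries: mirror symmetry z ↦ −z ⇒ only even powers of z; the z-axis is an axis of rotation, so x and y enter only as x² + y².
(c) From the axis intercepts and sections: the x-axis gridline crossings are at x ∈ {-1, 1}; a circular section at z = 0 has radius exactly 1; the y-axis gridline crossings are at y ∈ {-1, 1}.
(d) Matching integer coefficients to the picture gives p.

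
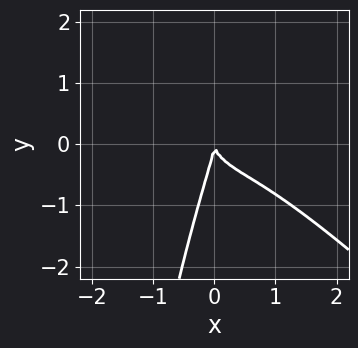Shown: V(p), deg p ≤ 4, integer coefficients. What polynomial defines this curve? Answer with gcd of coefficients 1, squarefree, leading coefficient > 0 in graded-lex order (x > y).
3*x^4 + 3*x^3*y - 3*x*y^2 + y^3 + 2*x^2

The degree is 4 — no degree-3 curve has this shape.
From the visible intercepts: one y-axis crossing is at y = 0; it crosses the x-axis at the gridline x = 0.
Solving for integer coefficients yields p as stated.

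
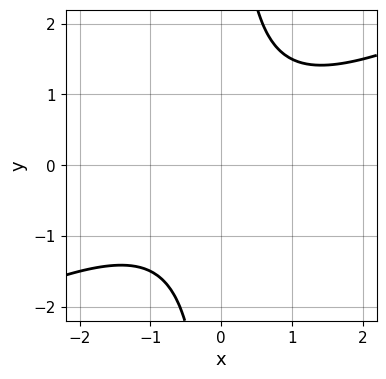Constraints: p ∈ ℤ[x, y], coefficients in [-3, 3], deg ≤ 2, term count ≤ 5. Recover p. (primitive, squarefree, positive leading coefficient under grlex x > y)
x^2 - 2*x*y + 2

First, deg p = 2. A generic line meets the curve in up to 2 points.
Then, from the axis intercepts and sections: the curve avoids every integer x-axis point in the box; no y-intercept at any integer in the box.
Finally, the integer polynomial consistent with all of this is the stated p.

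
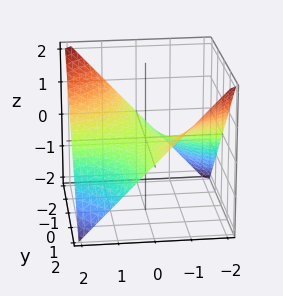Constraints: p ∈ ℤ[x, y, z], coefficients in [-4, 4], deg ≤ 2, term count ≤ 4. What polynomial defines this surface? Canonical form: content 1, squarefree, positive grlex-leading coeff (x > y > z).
x*y + 2*z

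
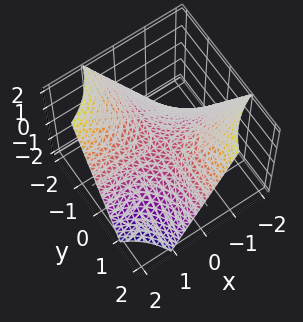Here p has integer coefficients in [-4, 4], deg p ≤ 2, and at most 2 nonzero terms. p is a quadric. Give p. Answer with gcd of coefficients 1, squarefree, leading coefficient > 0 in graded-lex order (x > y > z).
x*y + z

(a) The degree is 2 — a saddle surface; a quadric.
(b) Checking where it meets the axes: the visible x-axis segment lies entirely on the surface; it crosses the z-axis at the gridline z = 0; the visible y-axis segment lies entirely on the surface.
(c) Together with the visible shape, these determine p as stated.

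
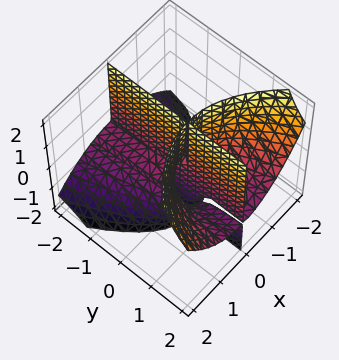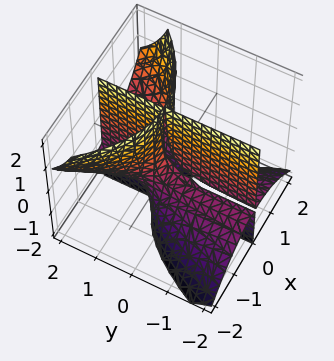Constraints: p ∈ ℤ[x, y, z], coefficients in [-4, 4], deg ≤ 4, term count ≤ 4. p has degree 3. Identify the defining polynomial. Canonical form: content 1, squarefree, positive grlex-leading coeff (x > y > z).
(a) The picture has 2 separate pieces. Treating them together as one polynomial.
(b) Degree: a generic line meets the surface in up to 3 points, so deg p = 3.
(c) Reading off the gridlines: every point of the z-axis in the box is on the surface; one x-axis crossing is at x = 0; every point of the y-axis in the box is on the surface.
(d) These observations pin down the coefficients.

2*x^3 - 3*x*y*z - 2*x*y + x*z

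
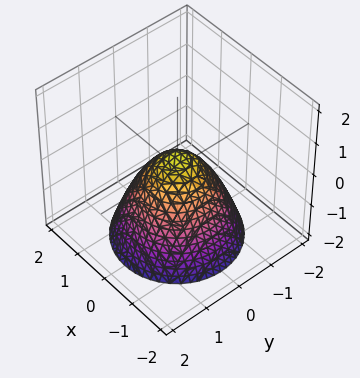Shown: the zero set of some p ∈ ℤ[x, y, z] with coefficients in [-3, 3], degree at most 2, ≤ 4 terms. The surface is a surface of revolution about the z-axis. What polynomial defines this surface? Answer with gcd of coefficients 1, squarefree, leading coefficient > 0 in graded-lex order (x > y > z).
3*x^2 + 3*y^2 + 3*z - 1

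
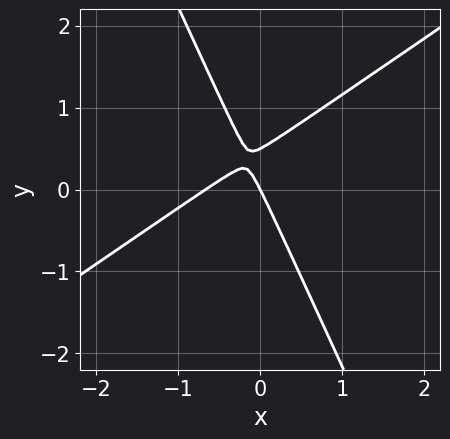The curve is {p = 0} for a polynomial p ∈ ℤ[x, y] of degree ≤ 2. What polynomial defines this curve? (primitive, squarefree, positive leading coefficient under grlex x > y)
The degree is 2 — a generic line meets the curve in up to 2 points.
From the visible intercepts: one y-axis crossing is at y = 0; one x-axis crossing is at x = 0.
Fitting integer coefficients to these (and the overall shape) gives p.

3*x^2 - 3*x*y - 2*y^2 + 2*x + y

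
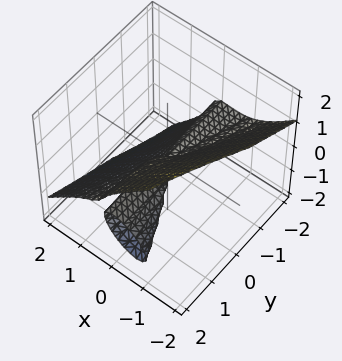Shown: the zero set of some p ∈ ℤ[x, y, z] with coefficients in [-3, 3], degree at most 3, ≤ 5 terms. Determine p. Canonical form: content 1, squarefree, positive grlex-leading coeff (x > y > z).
3*x^3 - x^2*y + 3*x*y*z + 3*z^3 - y*z

The degree is 3 — the shape is more complex than any degree-2 surface.
From the visible intercepts: the visible y-axis segment lies entirely on the surface; it meets the z-axis at z = 0 (among the integer gridlines); one x-axis crossing is at x = 0.
Matching integer coefficients to the picture gives p.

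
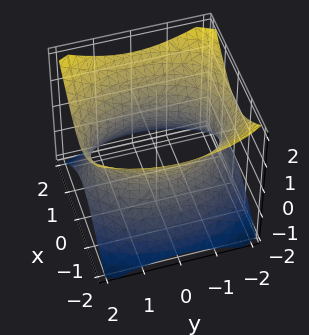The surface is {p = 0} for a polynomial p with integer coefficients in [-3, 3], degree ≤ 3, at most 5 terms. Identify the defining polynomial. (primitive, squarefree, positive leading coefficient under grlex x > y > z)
2*x^2 + y^2 - 2*z^2 - 3

The degree is 2 — one connected sheet with a waist; a quadric.
Symmetries: mirror symmetry z ↦ −z ⇒ only even powers of z; the y ↦ −y reflection is a symmetry, so y appears only in even powers; it's symmetric under x → −x, forcing even powers of x.
From the axis intercepts and sections: it misses every integer gridline on the z-axis.
Putting this together gives p.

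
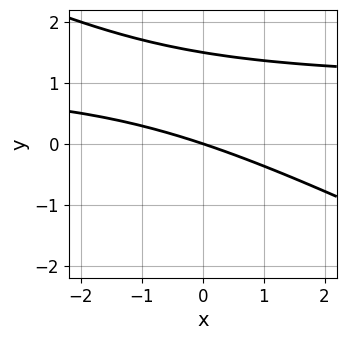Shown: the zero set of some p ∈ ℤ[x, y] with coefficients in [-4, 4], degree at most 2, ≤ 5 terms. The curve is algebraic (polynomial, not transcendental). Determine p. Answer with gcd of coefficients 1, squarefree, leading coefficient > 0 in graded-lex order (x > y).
x*y + 2*y^2 - x - 3*y

1. The degree is 2 — no degree-1 curve has this shape.
2. From the axis intercepts and sections: it crosses the y-axis at the gridline y = 0; one x-axis crossing is at x = 0.
3. Matching integer coefficients to the picture gives p.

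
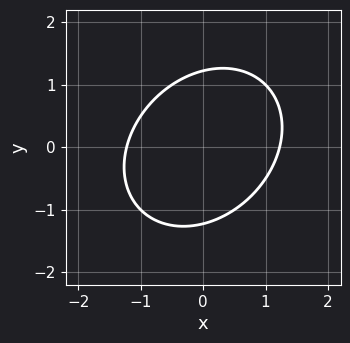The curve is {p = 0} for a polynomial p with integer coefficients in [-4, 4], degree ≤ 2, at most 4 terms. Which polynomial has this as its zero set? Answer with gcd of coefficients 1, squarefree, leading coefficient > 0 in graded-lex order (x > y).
2*x^2 - x*y + 2*y^2 - 3

(a) Degree: a generic line meets the curve in up to 2 points, so deg p = 2.
(b) Matching integer coefficients to the picture gives p.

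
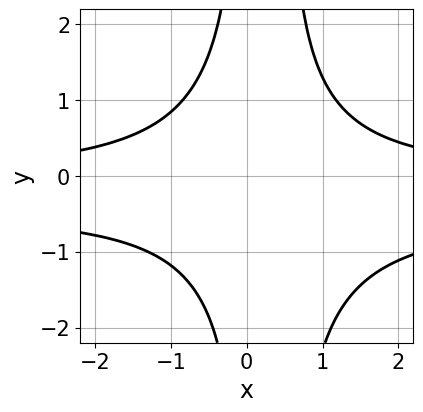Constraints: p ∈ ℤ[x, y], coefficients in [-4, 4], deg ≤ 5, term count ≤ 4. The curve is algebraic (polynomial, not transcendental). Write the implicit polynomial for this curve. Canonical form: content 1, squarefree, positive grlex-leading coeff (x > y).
2*x^2*y^2 + x^2*y - x*y^2 - 3

1. Degree: the shape is more complex than any degree-3 curve, so deg p = 4.
2. From the axis intercepts and sections: no x-intercept at any integer in the box; the curve avoids every integer y-axis point in the box.
3. Together with the visible shape, these determine p as stated.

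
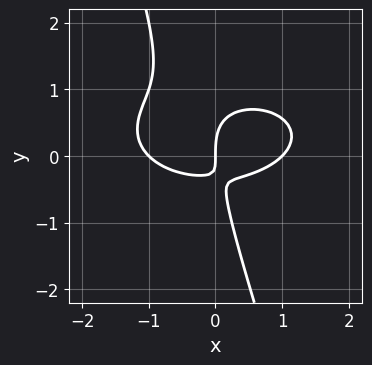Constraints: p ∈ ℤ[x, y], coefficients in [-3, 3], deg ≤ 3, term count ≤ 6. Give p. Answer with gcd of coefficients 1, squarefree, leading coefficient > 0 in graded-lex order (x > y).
x^3 + 3*x*y^2 + y^3 - 2*x*y - x

deg p = 3.
Observable constraints: it meets the y-axis at y = 0 (among the integer gridlines); among the integer gridlines, it crosses the x-axis at x ∈ {-1, 0, 1}.
Together with the visible shape, these determine p as stated.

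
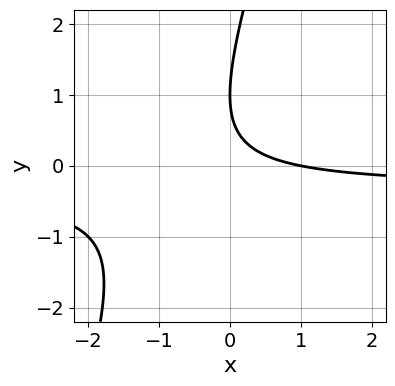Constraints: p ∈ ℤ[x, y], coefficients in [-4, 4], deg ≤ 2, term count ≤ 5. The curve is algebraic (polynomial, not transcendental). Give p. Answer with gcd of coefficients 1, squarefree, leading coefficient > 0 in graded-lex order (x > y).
3*x*y - y^2 + x + 2*y - 1

The degree is 2 — a generic line meets the curve in up to 2 points.
Checking where it meets the axes: it meets the x-axis at x = 1 (among the integer gridlines); one y-axis crossing is at y = 1.
Together with the visible shape, these determine p as stated.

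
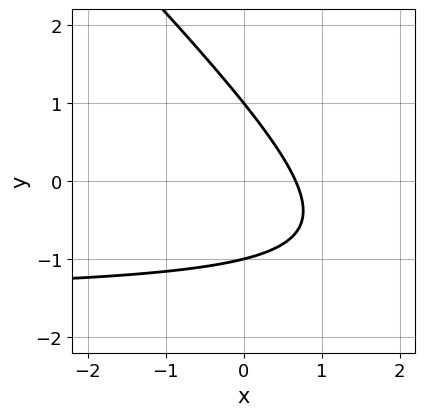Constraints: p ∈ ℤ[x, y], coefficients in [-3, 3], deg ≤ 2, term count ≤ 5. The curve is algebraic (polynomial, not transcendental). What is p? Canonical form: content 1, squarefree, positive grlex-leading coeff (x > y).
2*x*y + 2*y^2 + 3*x - 2

1. The degree is 2 — a generic line meets the curve in up to 2 points.
2. Against the integer gridlines: among the integer gridlines, it crosses the y-axis at y ∈ {-1, 1}.
3. Together with the visible shape, these determine p as stated.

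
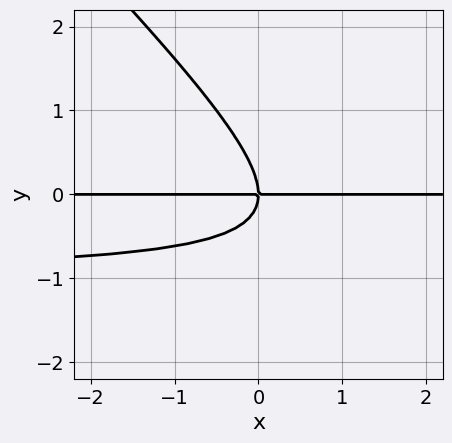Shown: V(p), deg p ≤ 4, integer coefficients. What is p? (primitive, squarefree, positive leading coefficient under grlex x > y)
First, degree: a generic line meets the curve in up to 3 points, so deg p = 3.
Then, against the integer gridlines: the visible x-axis segment lies entirely on the curve; it meets the y-axis at y = 0 (among the integer gridlines).
Finally, assembling these constraints gives the stated polynomial.

x*y^2 + y^3 + x*y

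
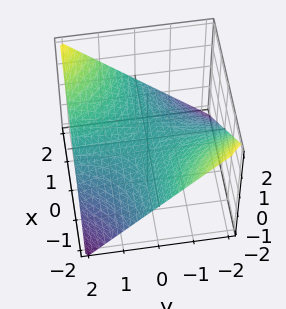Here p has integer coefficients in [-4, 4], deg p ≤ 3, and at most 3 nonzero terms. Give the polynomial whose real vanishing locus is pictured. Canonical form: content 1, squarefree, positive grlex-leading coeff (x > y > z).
x*y - 2*z

(a) deg p = 2.
(b) Observable constraints: every point of the y-axis in the box is on the surface; it meets the z-axis at z = 0 (among the integer gridlines); every point of the x-axis in the box is on the surface.
(c) The integer polynomial consistent with all of this is the stated p.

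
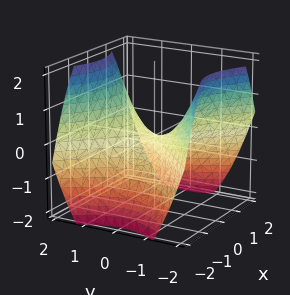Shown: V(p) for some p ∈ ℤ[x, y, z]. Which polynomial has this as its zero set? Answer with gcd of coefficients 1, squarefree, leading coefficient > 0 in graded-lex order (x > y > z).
deg p = 2. A hyperbolic paraboloid; a quadric.
Symmetries: it's symmetric under y → −y, forcing even powers of y; it's symmetric under x → −x, forcing even powers of x.
Reading off the gridlines: it meets the y-axis at y = 0 (among the integer gridlines); one x-axis crossing is at x = 0.
Matching integer coefficients to the picture gives p.

2*x^2 - 2*y^2 + 3*z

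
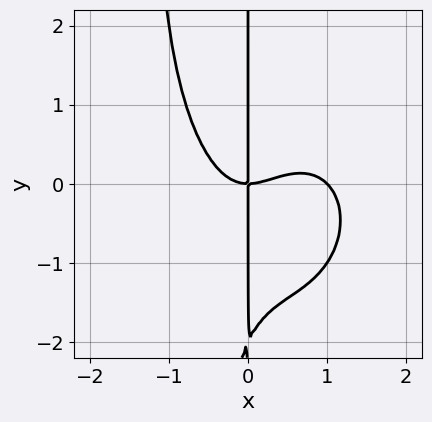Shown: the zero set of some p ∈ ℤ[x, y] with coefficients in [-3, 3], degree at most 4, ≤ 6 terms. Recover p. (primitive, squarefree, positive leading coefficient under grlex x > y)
2*x^4 + x^2*y^2 - 2*x^3 + x*y^2 + 2*x*y

1. The degree is 4 — a generic line meets the curve in up to 4 points.
2. Against the integer gridlines: among the integer gridlines, it crosses the x-axis at x ∈ {0, 1}; the visible y-axis segment lies entirely on the curve.
3. These observations pin down the coefficients.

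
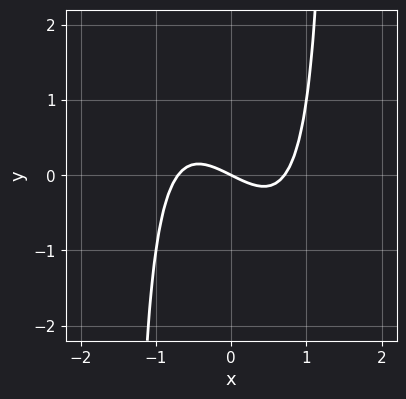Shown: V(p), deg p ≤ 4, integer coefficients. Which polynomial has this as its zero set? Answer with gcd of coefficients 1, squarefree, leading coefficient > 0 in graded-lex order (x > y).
2*x^3 + x^2*y - x - 2*y

The degree is 3 — a generic line meets the curve in up to 3 points.
Against the integer gridlines: it meets the x-axis at x = 0 (among the integer gridlines); it meets the y-axis at y = 0 (among the integer gridlines).
The integer polynomial consistent with all of this is the stated p.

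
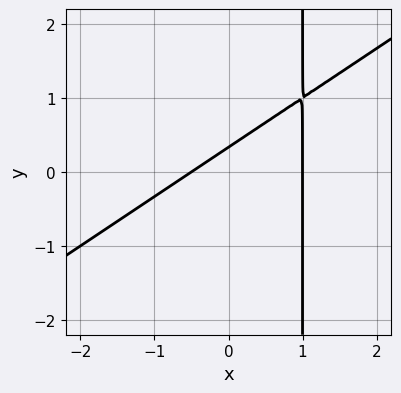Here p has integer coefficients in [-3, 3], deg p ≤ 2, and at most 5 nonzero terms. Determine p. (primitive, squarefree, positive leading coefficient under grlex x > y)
2*x^2 - 3*x*y - x + 3*y - 1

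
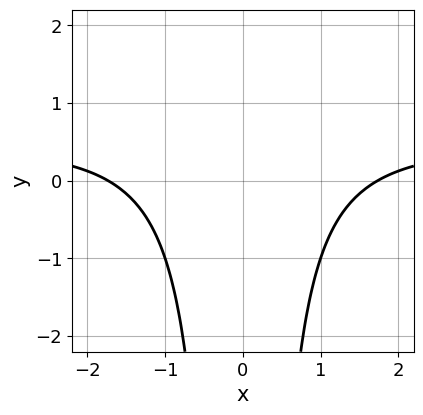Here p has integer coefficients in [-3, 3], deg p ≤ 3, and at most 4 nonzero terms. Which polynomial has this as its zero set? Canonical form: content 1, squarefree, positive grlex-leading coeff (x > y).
1. Degree: no degree-2 curve has this shape, so deg p = 3.
2. Symmetries: mirror symmetry x ↦ −x ⇒ only even powers of x.
3. Observable constraints: no y-intercept at any integer in the box.
4. Assembling these constraints gives the stated polynomial.

2*x^2*y - x^2 + 3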